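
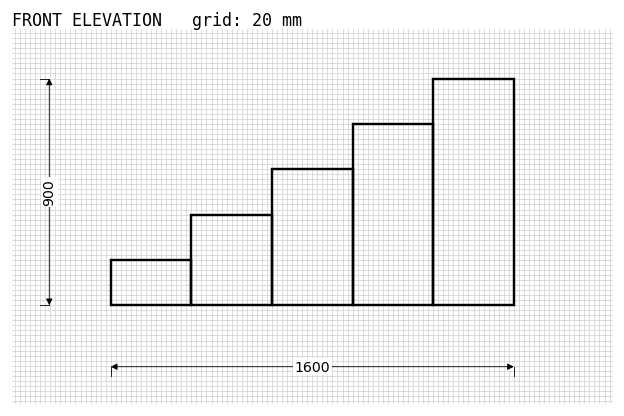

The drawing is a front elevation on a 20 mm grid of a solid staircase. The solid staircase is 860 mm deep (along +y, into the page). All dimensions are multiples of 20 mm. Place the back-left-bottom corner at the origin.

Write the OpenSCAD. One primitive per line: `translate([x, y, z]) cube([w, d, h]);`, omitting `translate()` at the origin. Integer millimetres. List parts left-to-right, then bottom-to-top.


cube([320, 860, 180]);
translate([320, 0, 0]) cube([320, 860, 360]);
translate([640, 0, 0]) cube([320, 860, 540]);
translate([960, 0, 0]) cube([320, 860, 720]);
translate([1280, 0, 0]) cube([320, 860, 900]);


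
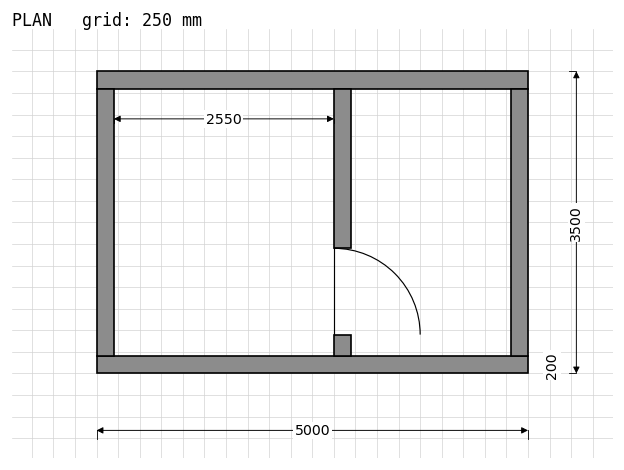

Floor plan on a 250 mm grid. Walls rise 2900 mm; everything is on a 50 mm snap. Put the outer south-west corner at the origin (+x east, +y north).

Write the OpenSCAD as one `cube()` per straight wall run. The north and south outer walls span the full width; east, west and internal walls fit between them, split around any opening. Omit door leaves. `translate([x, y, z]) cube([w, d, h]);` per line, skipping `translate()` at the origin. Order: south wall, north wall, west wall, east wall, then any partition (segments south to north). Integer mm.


cube([5000, 200, 2900]);
translate([0, 3300, 0]) cube([5000, 200, 2900]);
translate([0, 200, 0]) cube([200, 3100, 2900]);
translate([4800, 200, 0]) cube([200, 3100, 2900]);
translate([2750, 200, 0]) cube([200, 250, 2900]);
translate([2750, 1450, 0]) cube([200, 1850, 2900]);


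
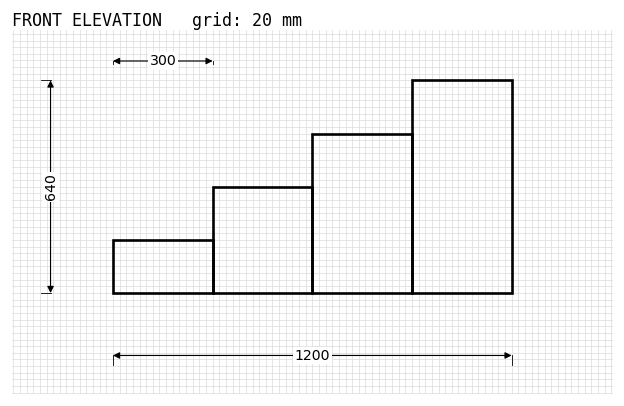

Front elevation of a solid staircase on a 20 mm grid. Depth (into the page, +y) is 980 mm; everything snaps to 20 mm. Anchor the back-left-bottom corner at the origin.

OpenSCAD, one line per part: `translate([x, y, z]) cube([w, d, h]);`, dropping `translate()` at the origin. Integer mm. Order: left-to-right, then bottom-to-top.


cube([300, 980, 160]);
translate([300, 0, 0]) cube([300, 980, 320]);
translate([600, 0, 0]) cube([300, 980, 480]);
translate([900, 0, 0]) cube([300, 980, 640]);


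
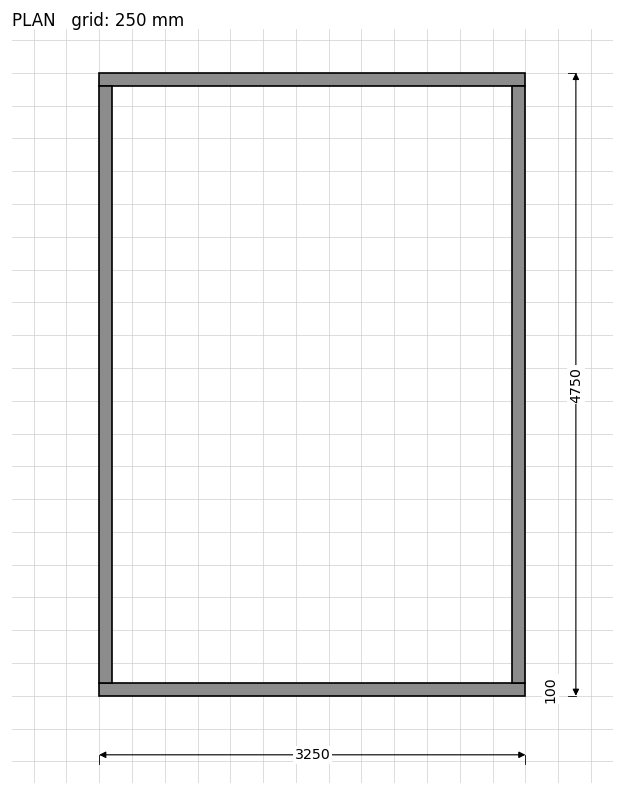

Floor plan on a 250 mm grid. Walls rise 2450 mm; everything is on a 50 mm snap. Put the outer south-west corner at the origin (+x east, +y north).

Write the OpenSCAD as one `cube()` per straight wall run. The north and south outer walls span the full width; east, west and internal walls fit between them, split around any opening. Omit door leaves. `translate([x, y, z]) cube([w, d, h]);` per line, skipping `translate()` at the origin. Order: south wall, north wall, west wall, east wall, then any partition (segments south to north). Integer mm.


cube([3250, 100, 2450]);
translate([0, 4650, 0]) cube([3250, 100, 2450]);
translate([0, 100, 0]) cube([100, 4550, 2450]);
translate([3150, 100, 0]) cube([100, 4550, 2450]);


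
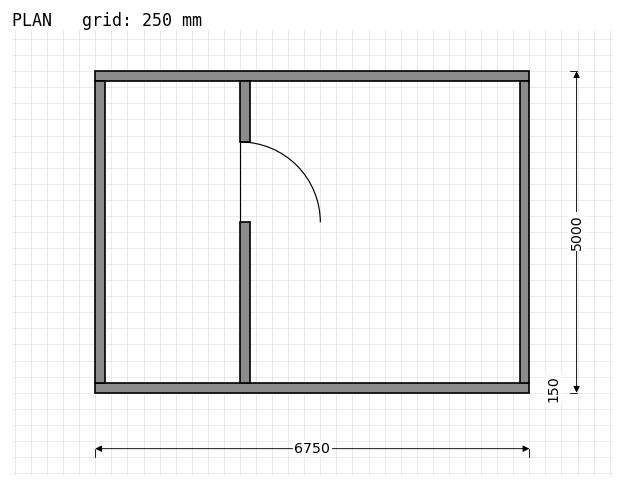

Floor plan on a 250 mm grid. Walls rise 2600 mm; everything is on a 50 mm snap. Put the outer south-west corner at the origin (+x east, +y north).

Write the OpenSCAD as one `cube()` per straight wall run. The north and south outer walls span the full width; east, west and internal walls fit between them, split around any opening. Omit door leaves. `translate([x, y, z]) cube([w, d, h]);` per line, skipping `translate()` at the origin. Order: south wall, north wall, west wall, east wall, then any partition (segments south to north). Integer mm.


cube([6750, 150, 2600]);
translate([0, 4850, 0]) cube([6750, 150, 2600]);
translate([0, 150, 0]) cube([150, 4700, 2600]);
translate([6600, 150, 0]) cube([150, 4700, 2600]);
translate([2250, 150, 0]) cube([150, 2500, 2600]);
translate([2250, 3900, 0]) cube([150, 950, 2600]);


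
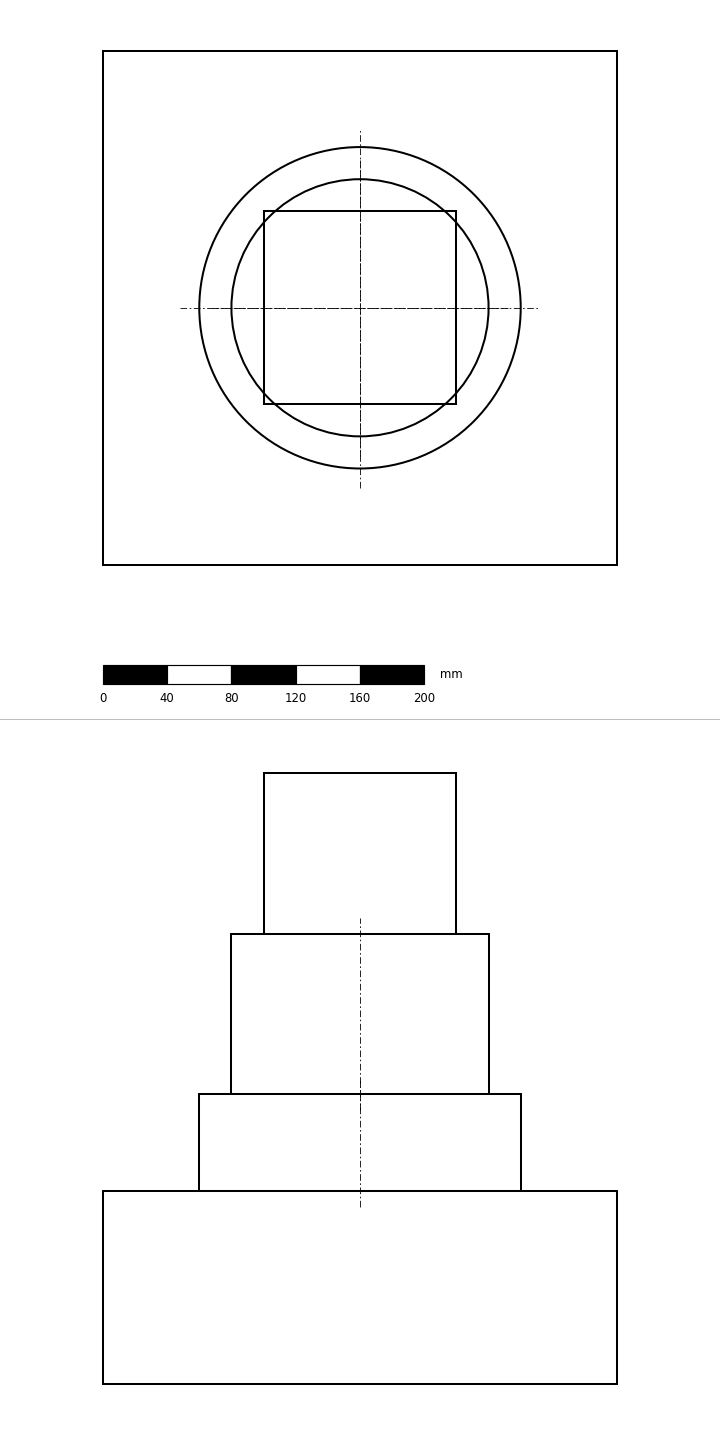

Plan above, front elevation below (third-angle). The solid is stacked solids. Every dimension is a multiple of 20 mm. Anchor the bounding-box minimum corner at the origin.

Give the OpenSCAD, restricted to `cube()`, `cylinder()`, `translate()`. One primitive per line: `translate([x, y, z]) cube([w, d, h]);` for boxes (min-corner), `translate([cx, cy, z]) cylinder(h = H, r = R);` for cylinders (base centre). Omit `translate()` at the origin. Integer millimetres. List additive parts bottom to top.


cube([320, 320, 120]);
translate([160, 160, 120]) cylinder(h = 60, r = 100);
translate([160, 160, 180]) cylinder(h = 100, r = 80);
translate([100, 100, 280]) cube([120, 120, 100]);


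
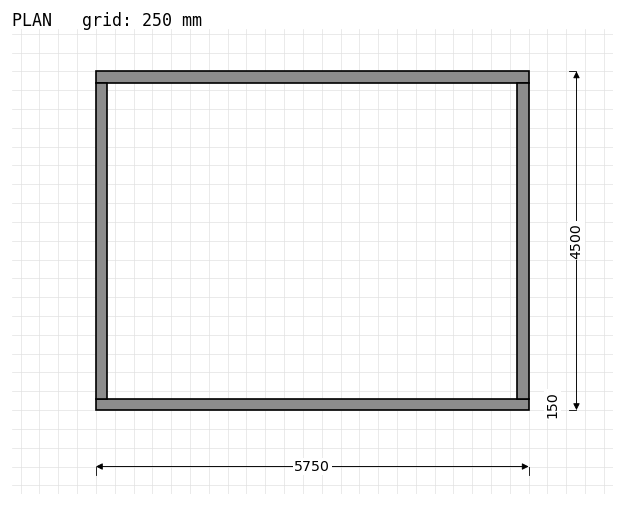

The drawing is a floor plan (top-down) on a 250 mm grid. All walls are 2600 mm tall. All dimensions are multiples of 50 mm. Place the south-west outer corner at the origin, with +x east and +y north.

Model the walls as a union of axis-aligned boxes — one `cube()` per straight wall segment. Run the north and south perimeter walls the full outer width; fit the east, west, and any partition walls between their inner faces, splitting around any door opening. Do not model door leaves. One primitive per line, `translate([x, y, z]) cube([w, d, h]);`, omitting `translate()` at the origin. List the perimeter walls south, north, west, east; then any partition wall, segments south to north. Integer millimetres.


cube([5750, 150, 2600]);
translate([0, 4350, 0]) cube([5750, 150, 2600]);
translate([0, 150, 0]) cube([150, 4200, 2600]);
translate([5600, 150, 0]) cube([150, 4200, 2600]);


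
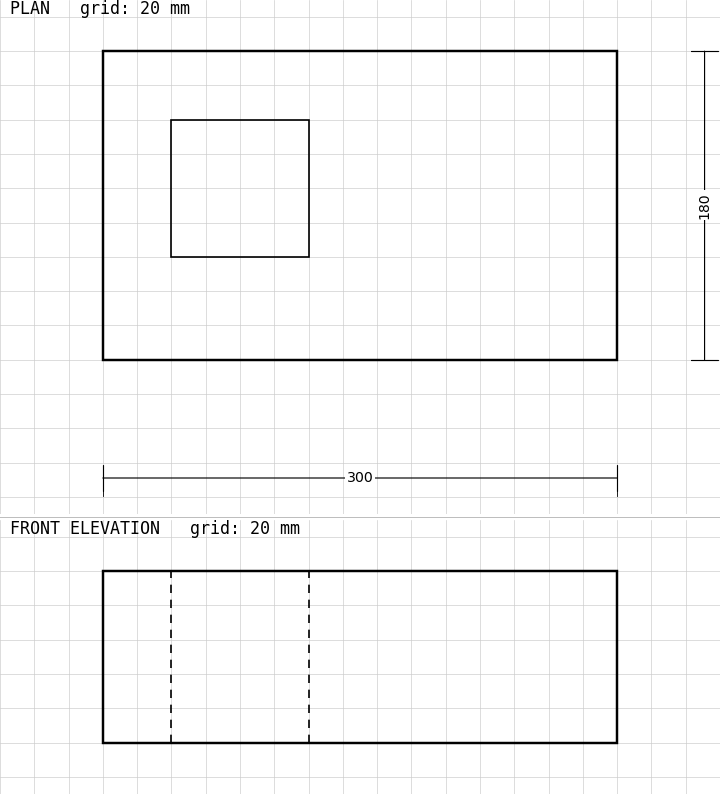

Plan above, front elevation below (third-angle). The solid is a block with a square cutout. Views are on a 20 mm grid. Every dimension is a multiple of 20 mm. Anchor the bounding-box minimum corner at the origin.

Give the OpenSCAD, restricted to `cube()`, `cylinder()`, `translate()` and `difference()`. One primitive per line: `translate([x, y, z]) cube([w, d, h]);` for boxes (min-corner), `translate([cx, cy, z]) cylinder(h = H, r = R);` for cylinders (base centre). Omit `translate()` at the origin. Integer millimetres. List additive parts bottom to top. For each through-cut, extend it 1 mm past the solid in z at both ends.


difference() {
  cube([300, 180, 100]);
  translate([40, 60, -1]) cube([80, 80, 102]);
}


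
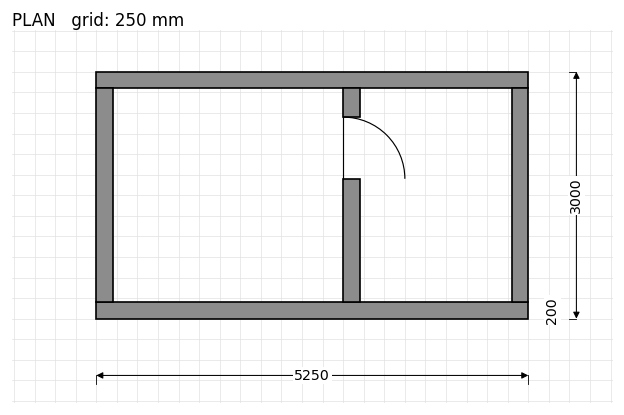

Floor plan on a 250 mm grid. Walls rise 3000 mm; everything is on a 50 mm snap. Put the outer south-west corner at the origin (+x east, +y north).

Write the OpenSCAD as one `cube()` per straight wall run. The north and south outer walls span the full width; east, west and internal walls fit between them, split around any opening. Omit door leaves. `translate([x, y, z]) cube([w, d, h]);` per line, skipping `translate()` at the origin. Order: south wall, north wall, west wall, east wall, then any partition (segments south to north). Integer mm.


cube([5250, 200, 3000]);
translate([0, 2800, 0]) cube([5250, 200, 3000]);
translate([0, 200, 0]) cube([200, 2600, 3000]);
translate([5050, 200, 0]) cube([200, 2600, 3000]);
translate([3000, 200, 0]) cube([200, 1500, 3000]);
translate([3000, 2450, 0]) cube([200, 350, 3000]);


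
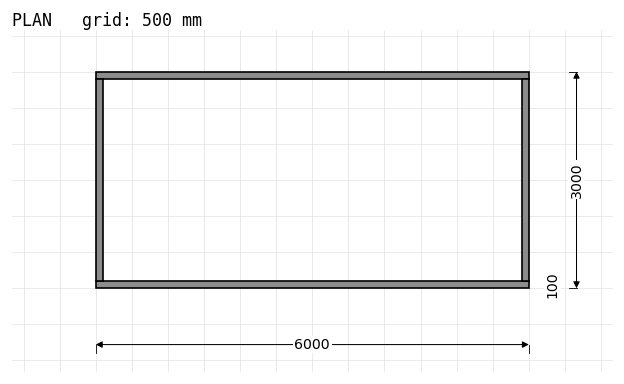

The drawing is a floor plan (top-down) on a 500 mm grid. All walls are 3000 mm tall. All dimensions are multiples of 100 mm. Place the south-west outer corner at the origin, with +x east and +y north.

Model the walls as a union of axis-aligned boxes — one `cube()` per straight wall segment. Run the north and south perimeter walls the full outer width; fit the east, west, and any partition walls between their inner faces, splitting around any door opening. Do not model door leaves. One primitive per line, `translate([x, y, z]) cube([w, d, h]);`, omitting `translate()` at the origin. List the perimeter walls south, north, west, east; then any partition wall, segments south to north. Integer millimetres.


cube([6000, 100, 3000]);
translate([0, 2900, 0]) cube([6000, 100, 3000]);
translate([0, 100, 0]) cube([100, 2800, 3000]);
translate([5900, 100, 0]) cube([100, 2800, 3000]);


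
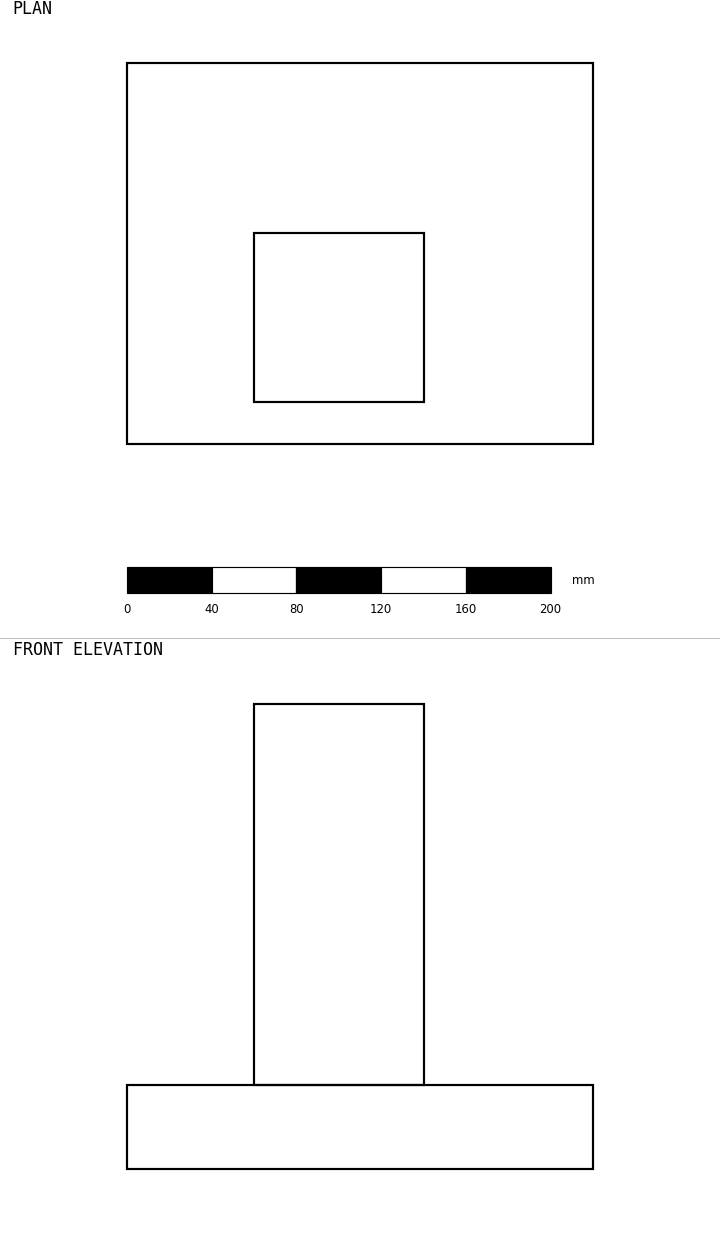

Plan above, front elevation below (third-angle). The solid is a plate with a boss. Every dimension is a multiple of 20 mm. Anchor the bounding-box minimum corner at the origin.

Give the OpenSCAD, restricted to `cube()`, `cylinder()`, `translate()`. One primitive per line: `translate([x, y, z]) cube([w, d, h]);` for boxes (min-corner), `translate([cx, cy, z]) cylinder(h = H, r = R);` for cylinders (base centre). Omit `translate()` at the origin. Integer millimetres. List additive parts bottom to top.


cube([220, 180, 40]);
translate([60, 20, 40]) cube([80, 80, 180]);


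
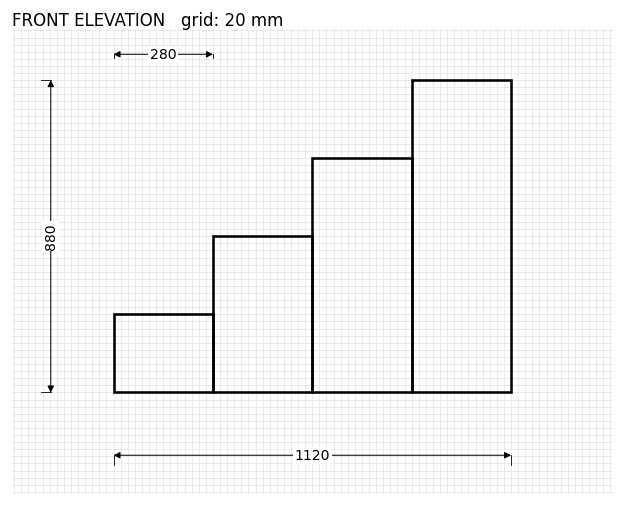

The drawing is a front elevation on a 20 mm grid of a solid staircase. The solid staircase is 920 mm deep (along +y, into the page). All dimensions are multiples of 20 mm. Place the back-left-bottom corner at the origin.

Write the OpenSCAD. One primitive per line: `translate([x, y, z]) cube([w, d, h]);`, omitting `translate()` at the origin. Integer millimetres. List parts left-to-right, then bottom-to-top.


cube([280, 920, 220]);
translate([280, 0, 0]) cube([280, 920, 440]);
translate([560, 0, 0]) cube([280, 920, 660]);
translate([840, 0, 0]) cube([280, 920, 880]);


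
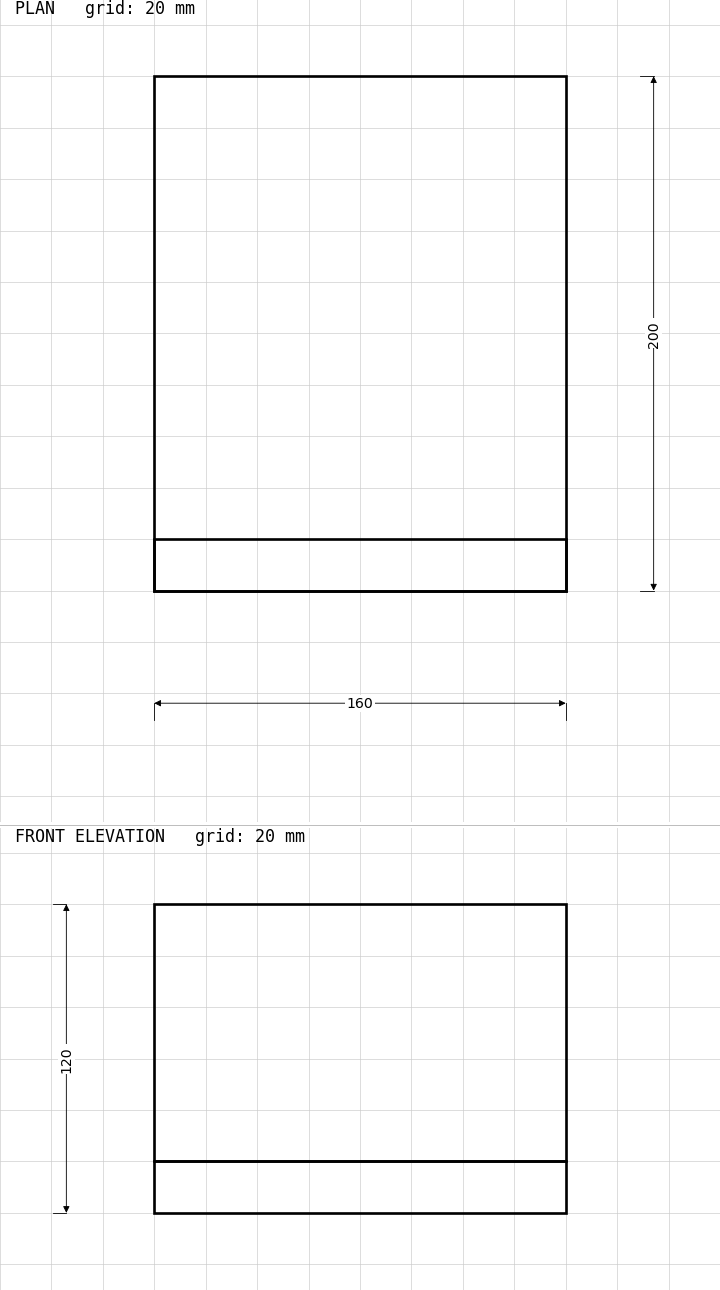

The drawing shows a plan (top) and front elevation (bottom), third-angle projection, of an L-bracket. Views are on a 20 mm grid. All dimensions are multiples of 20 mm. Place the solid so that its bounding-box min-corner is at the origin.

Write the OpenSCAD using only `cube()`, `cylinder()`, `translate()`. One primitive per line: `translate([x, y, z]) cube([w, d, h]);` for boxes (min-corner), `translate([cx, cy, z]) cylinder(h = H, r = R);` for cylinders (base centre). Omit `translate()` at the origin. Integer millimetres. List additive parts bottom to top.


cube([160, 200, 20]);
translate([0, 0, 20]) cube([160, 20, 100]);


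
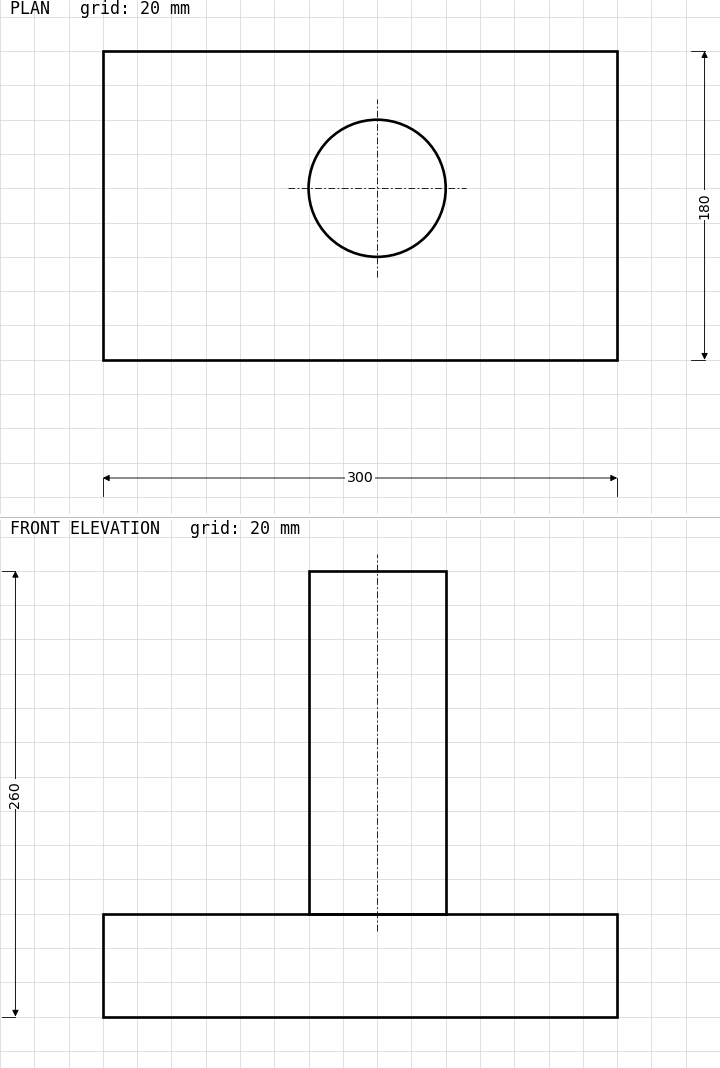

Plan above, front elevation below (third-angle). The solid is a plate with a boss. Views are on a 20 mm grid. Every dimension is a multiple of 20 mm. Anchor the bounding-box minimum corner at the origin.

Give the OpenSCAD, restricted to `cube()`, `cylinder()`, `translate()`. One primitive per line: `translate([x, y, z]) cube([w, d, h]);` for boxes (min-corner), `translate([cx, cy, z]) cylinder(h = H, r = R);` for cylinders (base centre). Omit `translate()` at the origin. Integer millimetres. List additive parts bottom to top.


cube([300, 180, 60]);
translate([160, 100, 60]) cylinder(h = 200, r = 40);


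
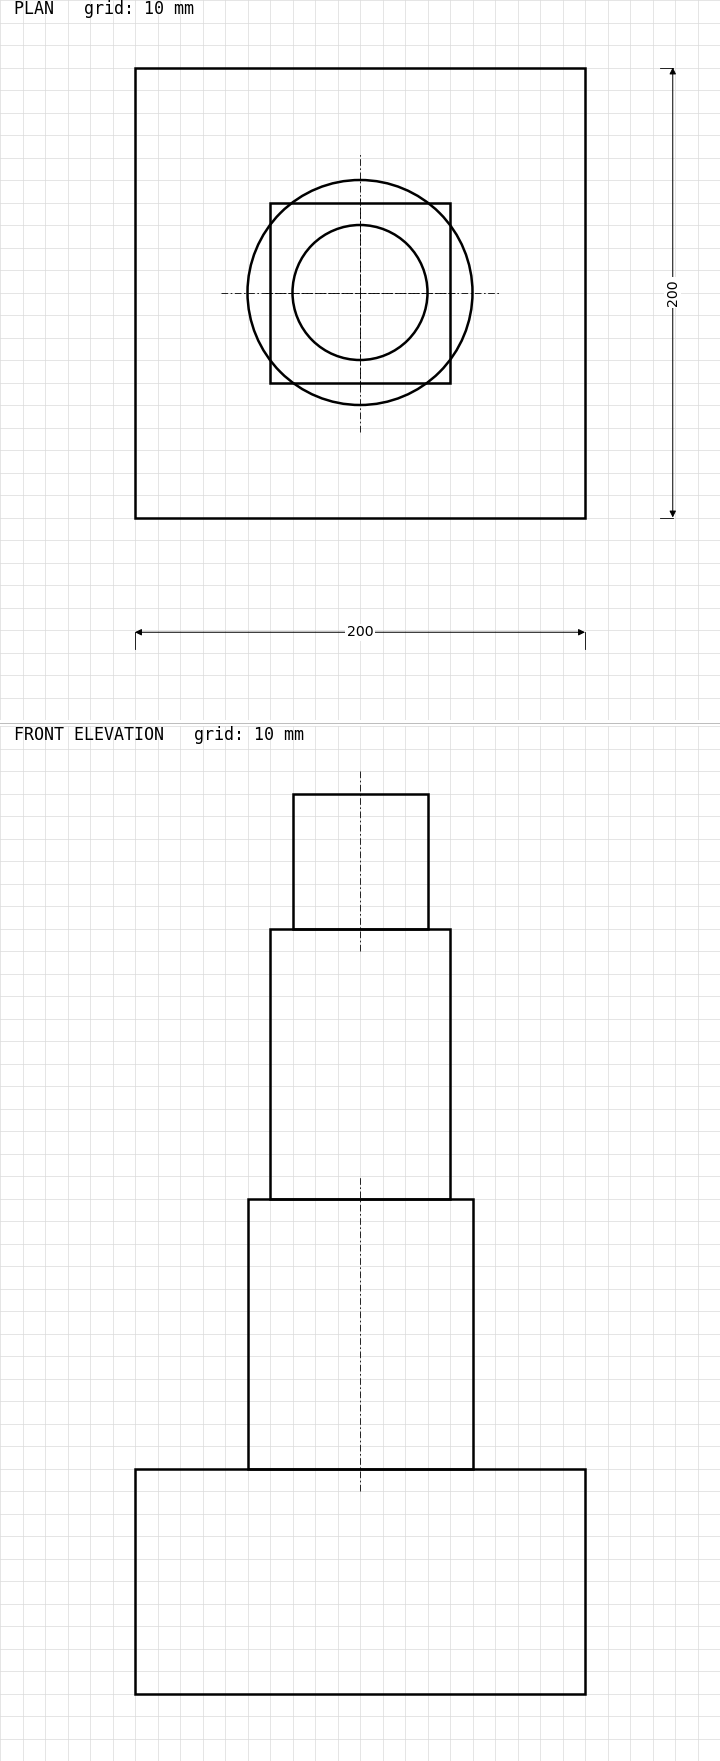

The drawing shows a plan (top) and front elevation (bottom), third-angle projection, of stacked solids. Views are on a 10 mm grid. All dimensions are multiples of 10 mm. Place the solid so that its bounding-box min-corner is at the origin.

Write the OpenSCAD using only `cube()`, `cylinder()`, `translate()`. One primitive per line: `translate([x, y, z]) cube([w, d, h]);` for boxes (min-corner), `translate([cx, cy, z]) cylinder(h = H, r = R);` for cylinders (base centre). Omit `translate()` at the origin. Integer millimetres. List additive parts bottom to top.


cube([200, 200, 100]);
translate([100, 100, 100]) cylinder(h = 120, r = 50);
translate([60, 60, 220]) cube([80, 80, 120]);
translate([100, 100, 340]) cylinder(h = 60, r = 30);


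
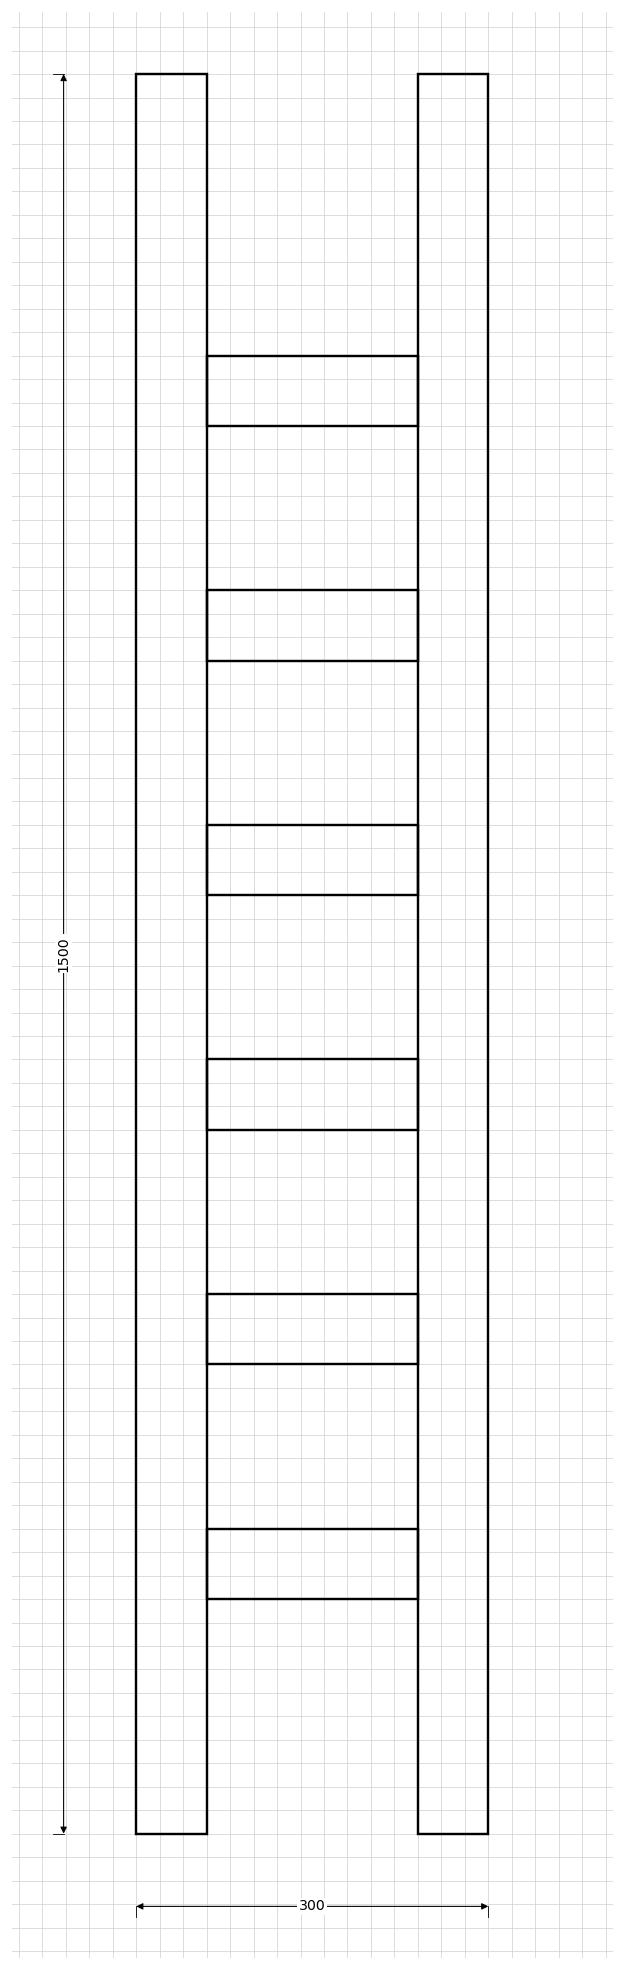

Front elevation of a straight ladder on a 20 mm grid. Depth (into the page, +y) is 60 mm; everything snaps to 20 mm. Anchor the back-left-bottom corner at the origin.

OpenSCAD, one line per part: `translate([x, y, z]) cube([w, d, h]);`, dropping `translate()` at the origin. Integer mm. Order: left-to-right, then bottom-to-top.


cube([60, 60, 1500]);
translate([60, 0, 200]) cube([180, 60, 60]);
translate([60, 0, 400]) cube([180, 60, 60]);
translate([60, 0, 600]) cube([180, 60, 60]);
translate([60, 0, 800]) cube([180, 60, 60]);
translate([60, 0, 1000]) cube([180, 60, 60]);
translate([60, 0, 1200]) cube([180, 60, 60]);
translate([240, 0, 0]) cube([60, 60, 1500]);


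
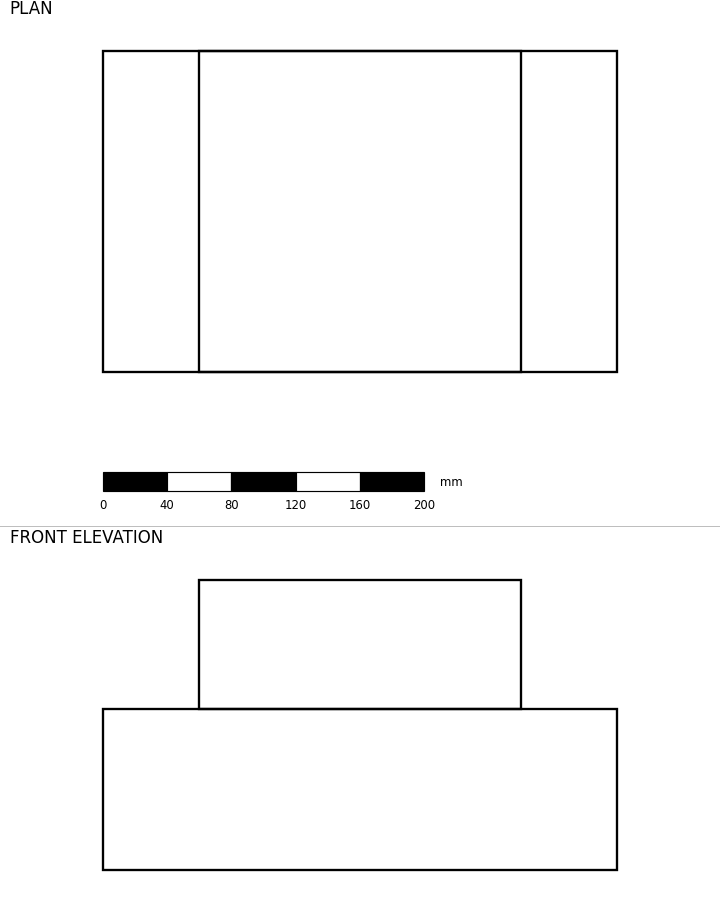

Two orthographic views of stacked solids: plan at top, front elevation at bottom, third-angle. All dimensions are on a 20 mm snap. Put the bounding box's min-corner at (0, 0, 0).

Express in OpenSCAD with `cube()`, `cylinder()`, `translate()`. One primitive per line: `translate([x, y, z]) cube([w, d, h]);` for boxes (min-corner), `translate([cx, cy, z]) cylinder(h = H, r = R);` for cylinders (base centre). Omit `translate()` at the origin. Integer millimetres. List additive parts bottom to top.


cube([320, 200, 100]);
translate([60, 0, 100]) cube([200, 200, 80]);


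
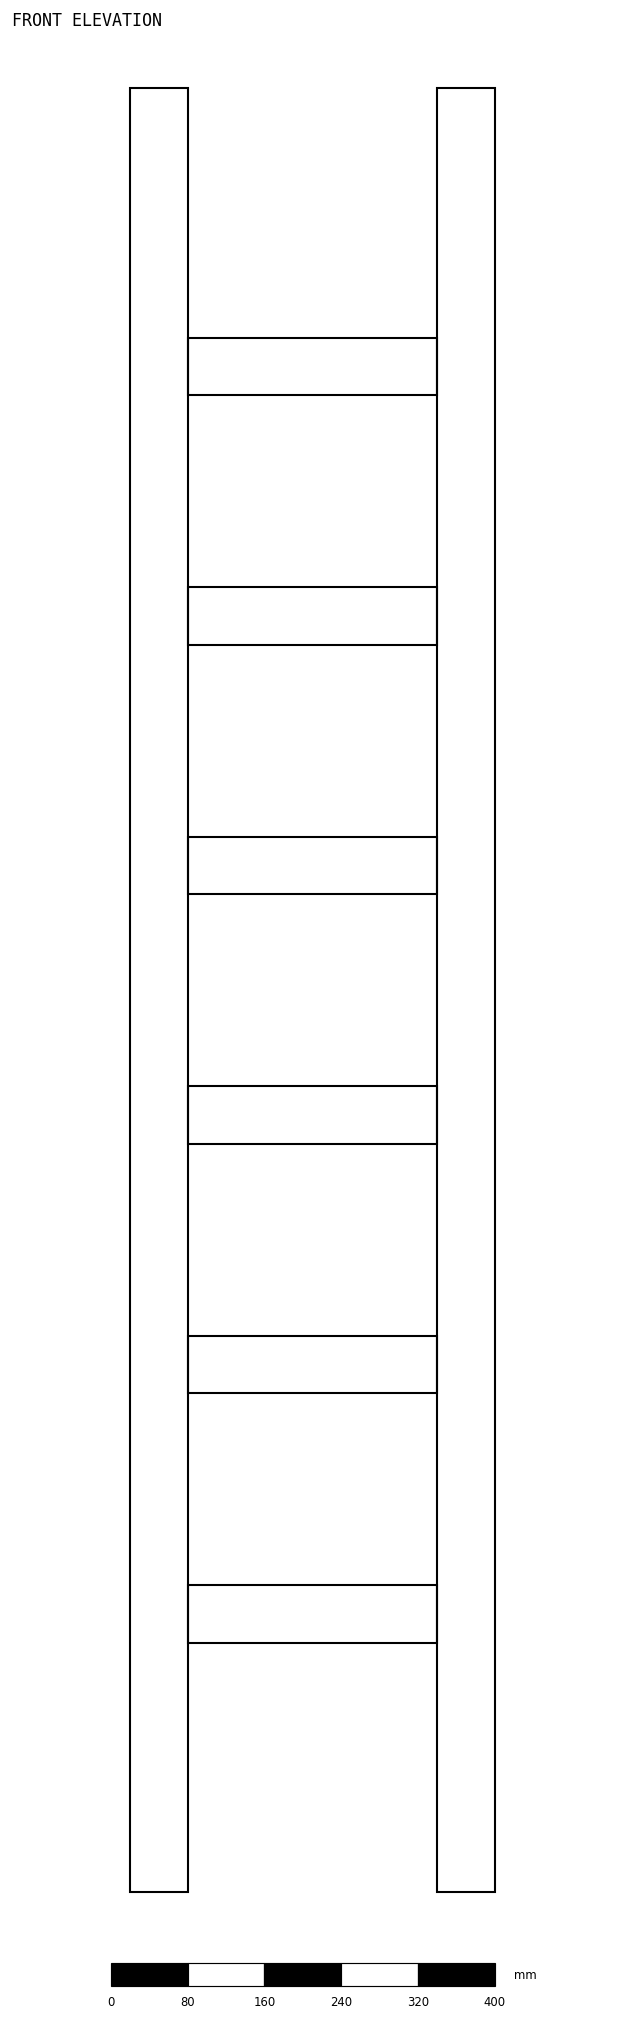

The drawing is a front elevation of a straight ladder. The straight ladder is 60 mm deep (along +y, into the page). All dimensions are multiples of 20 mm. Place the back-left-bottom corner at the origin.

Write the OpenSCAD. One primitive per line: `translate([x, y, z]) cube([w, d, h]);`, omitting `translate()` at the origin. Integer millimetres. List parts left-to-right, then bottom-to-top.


cube([60, 60, 1880]);
translate([60, 0, 260]) cube([260, 60, 60]);
translate([60, 0, 520]) cube([260, 60, 60]);
translate([60, 0, 780]) cube([260, 60, 60]);
translate([60, 0, 1040]) cube([260, 60, 60]);
translate([60, 0, 1300]) cube([260, 60, 60]);
translate([60, 0, 1560]) cube([260, 60, 60]);
translate([320, 0, 0]) cube([60, 60, 1880]);


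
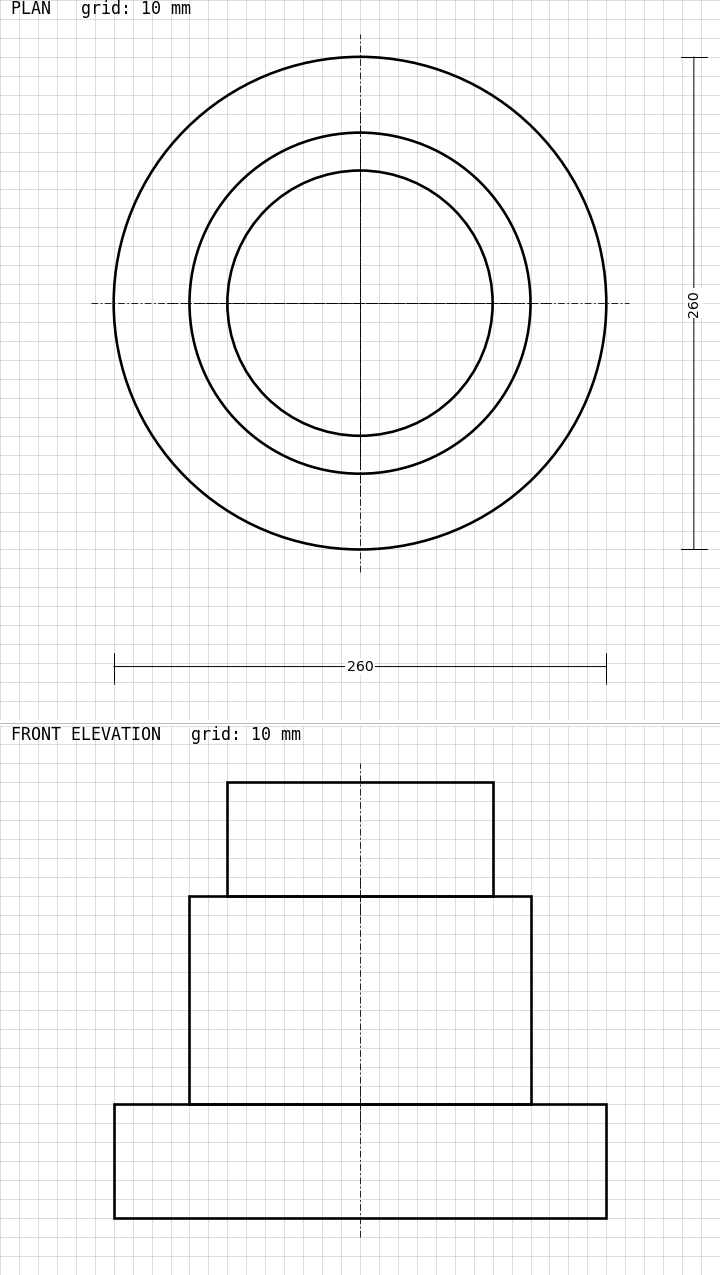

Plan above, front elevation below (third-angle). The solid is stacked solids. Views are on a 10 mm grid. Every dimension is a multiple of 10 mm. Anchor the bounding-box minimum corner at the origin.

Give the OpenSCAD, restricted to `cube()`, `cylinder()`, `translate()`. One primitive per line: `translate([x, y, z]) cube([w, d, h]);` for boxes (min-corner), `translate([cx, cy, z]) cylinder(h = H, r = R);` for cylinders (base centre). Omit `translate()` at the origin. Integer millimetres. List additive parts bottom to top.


translate([130, 130, 0]) cylinder(h = 60, r = 130);
translate([130, 130, 60]) cylinder(h = 110, r = 90);
translate([130, 130, 170]) cylinder(h = 60, r = 70);


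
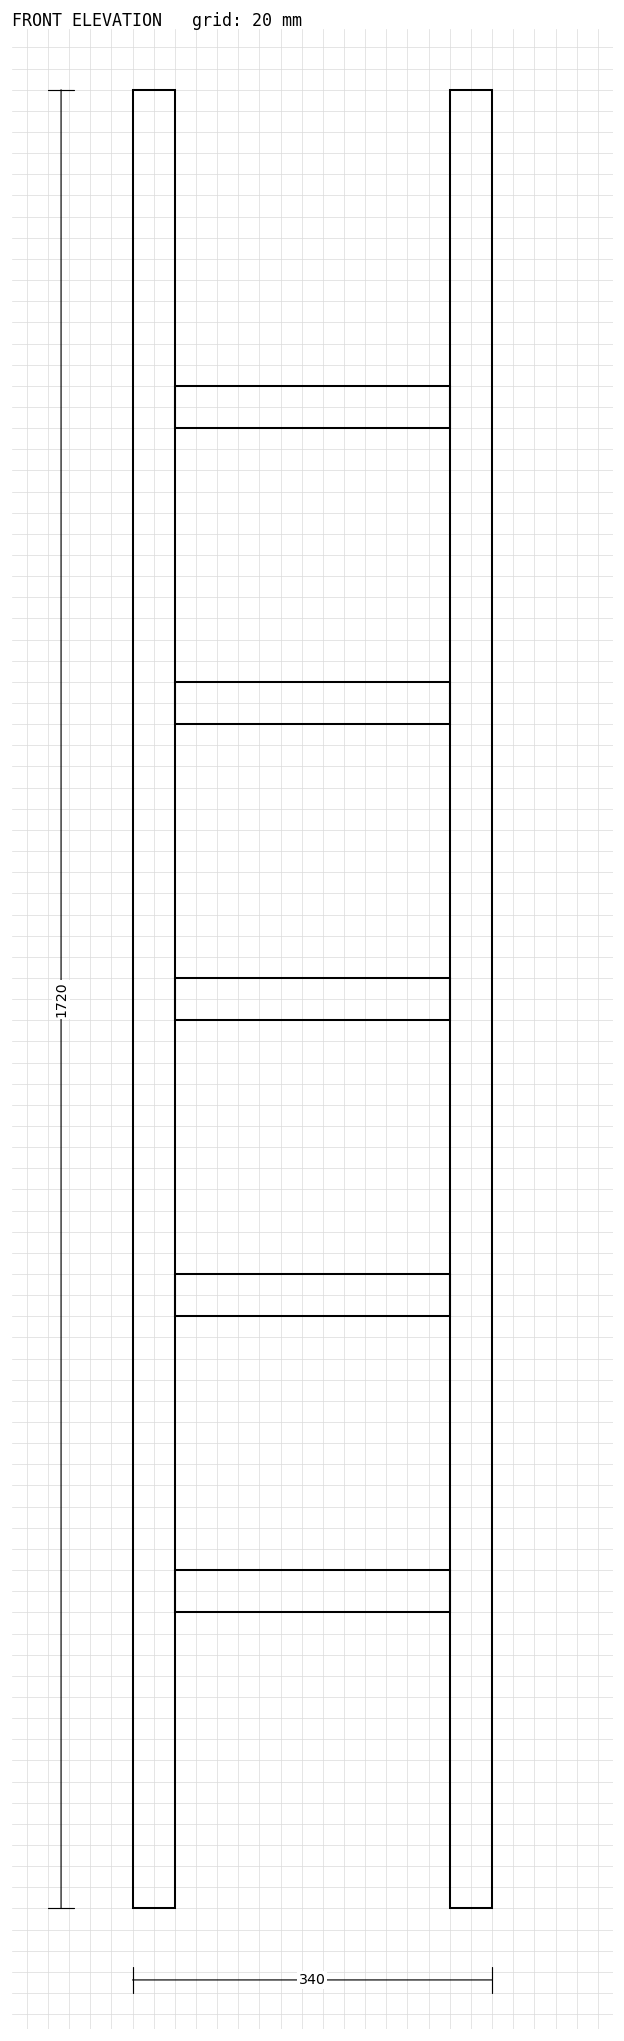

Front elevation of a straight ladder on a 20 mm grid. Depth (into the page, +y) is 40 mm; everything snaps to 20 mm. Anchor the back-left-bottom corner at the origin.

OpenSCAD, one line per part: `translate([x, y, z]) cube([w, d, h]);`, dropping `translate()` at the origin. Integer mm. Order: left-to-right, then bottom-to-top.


cube([40, 40, 1720]);
translate([40, 0, 280]) cube([260, 40, 40]);
translate([40, 0, 560]) cube([260, 40, 40]);
translate([40, 0, 840]) cube([260, 40, 40]);
translate([40, 0, 1120]) cube([260, 40, 40]);
translate([40, 0, 1400]) cube([260, 40, 40]);
translate([300, 0, 0]) cube([40, 40, 1720]);


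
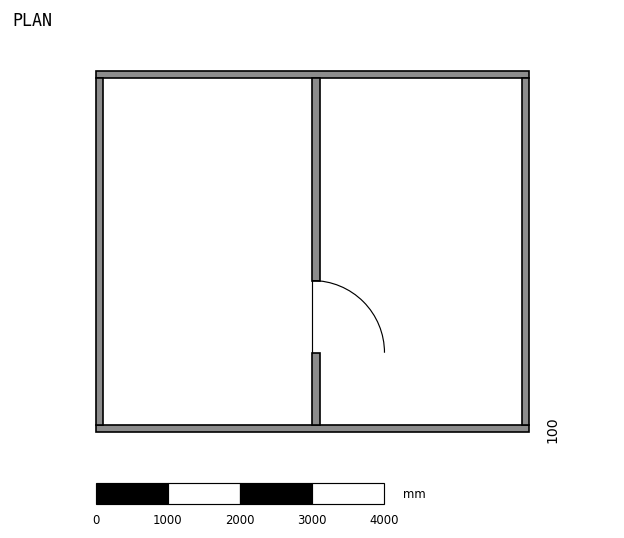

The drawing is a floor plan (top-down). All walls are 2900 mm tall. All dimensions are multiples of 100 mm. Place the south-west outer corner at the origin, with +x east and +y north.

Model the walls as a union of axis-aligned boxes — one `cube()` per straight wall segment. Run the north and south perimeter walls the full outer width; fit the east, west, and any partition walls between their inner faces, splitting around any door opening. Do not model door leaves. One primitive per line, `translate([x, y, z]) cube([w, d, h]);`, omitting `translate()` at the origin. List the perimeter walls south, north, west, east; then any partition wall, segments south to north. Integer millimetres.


cube([6000, 100, 2900]);
translate([0, 4900, 0]) cube([6000, 100, 2900]);
translate([0, 100, 0]) cube([100, 4800, 2900]);
translate([5900, 100, 0]) cube([100, 4800, 2900]);
translate([3000, 100, 0]) cube([100, 1000, 2900]);
translate([3000, 2100, 0]) cube([100, 2800, 2900]);


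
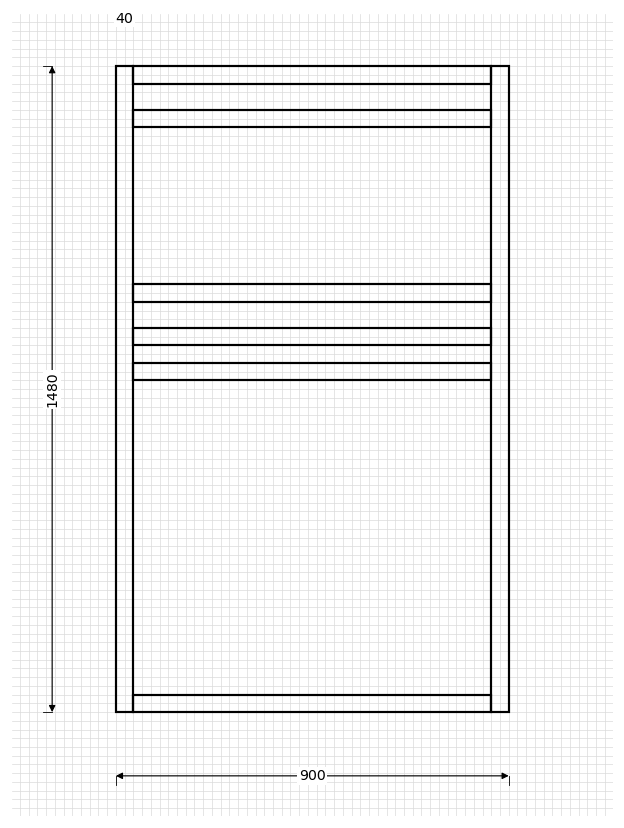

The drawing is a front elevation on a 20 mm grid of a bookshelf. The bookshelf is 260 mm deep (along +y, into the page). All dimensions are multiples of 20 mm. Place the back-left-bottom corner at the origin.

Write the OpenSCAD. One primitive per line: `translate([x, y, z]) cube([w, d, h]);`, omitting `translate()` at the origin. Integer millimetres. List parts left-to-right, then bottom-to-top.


cube([40, 260, 1480]);
translate([40, 0, 0]) cube([820, 260, 40]);
translate([40, 0, 760]) cube([820, 260, 40]);
translate([40, 0, 840]) cube([820, 260, 40]);
translate([40, 0, 940]) cube([820, 260, 40]);
translate([40, 0, 1340]) cube([820, 260, 40]);
translate([40, 0, 1440]) cube([820, 260, 40]);
translate([860, 0, 0]) cube([40, 260, 1480]);


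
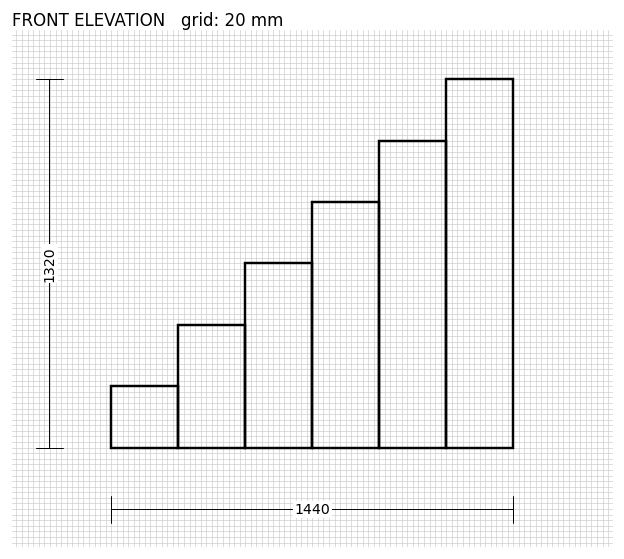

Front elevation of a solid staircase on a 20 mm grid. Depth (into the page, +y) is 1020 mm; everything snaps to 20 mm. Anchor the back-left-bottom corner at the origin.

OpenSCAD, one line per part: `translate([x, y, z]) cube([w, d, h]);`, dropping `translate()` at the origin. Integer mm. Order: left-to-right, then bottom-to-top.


cube([240, 1020, 220]);
translate([240, 0, 0]) cube([240, 1020, 440]);
translate([480, 0, 0]) cube([240, 1020, 660]);
translate([720, 0, 0]) cube([240, 1020, 880]);
translate([960, 0, 0]) cube([240, 1020, 1100]);
translate([1200, 0, 0]) cube([240, 1020, 1320]);


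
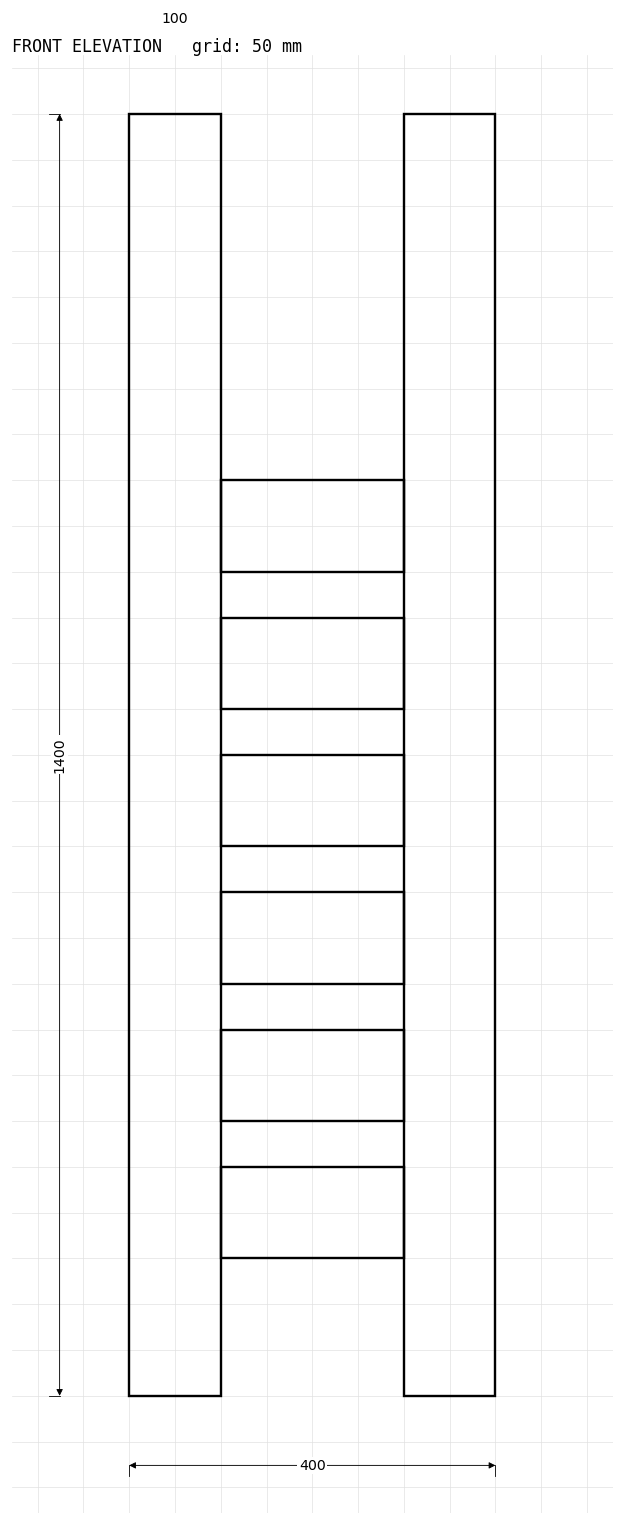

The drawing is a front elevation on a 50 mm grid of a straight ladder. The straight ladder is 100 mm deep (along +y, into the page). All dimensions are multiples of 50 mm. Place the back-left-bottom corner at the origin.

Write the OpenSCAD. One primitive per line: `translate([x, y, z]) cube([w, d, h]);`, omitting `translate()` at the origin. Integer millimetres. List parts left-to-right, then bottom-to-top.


cube([100, 100, 1400]);
translate([100, 0, 150]) cube([200, 100, 100]);
translate([100, 0, 300]) cube([200, 100, 100]);
translate([100, 0, 450]) cube([200, 100, 100]);
translate([100, 0, 600]) cube([200, 100, 100]);
translate([100, 0, 750]) cube([200, 100, 100]);
translate([100, 0, 900]) cube([200, 100, 100]);
translate([300, 0, 0]) cube([100, 100, 1400]);


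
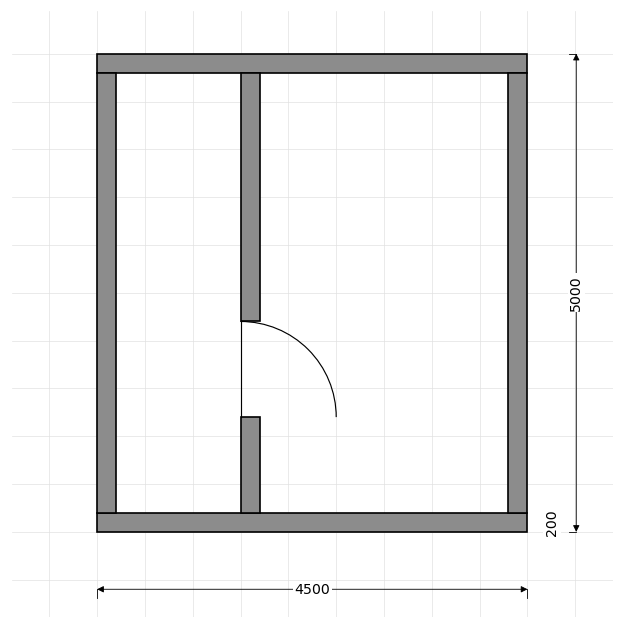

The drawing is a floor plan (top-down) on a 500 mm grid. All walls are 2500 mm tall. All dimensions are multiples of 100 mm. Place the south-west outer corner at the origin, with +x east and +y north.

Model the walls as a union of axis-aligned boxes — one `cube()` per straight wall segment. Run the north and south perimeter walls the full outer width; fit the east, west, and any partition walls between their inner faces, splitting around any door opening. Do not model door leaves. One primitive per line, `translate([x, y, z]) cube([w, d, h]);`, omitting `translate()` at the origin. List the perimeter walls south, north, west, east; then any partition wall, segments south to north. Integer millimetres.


cube([4500, 200, 2500]);
translate([0, 4800, 0]) cube([4500, 200, 2500]);
translate([0, 200, 0]) cube([200, 4600, 2500]);
translate([4300, 200, 0]) cube([200, 4600, 2500]);
translate([1500, 200, 0]) cube([200, 1000, 2500]);
translate([1500, 2200, 0]) cube([200, 2600, 2500]);


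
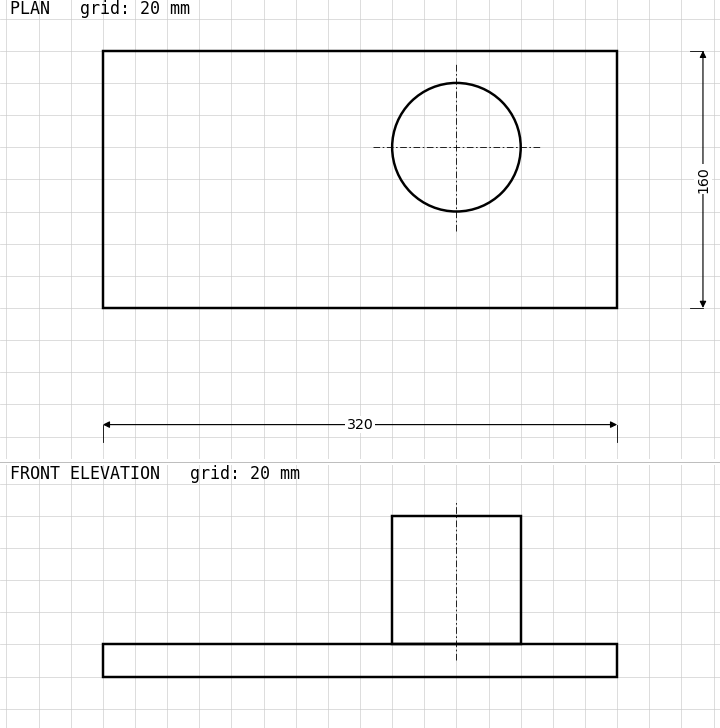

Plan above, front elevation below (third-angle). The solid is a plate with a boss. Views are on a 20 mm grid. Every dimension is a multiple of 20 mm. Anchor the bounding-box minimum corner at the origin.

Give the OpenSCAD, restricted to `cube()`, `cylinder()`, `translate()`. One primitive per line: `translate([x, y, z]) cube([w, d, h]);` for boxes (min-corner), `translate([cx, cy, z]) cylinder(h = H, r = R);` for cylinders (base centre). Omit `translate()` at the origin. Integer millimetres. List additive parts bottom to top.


cube([320, 160, 20]);
translate([220, 100, 20]) cylinder(h = 80, r = 40);


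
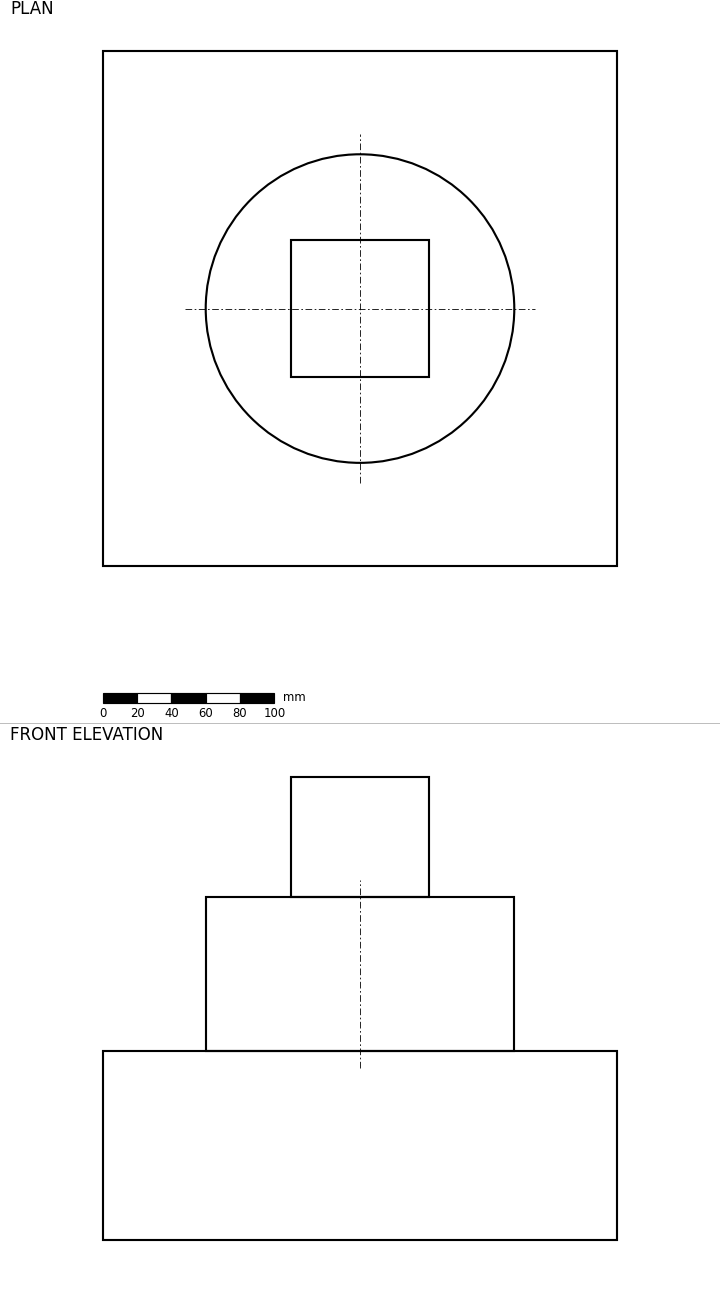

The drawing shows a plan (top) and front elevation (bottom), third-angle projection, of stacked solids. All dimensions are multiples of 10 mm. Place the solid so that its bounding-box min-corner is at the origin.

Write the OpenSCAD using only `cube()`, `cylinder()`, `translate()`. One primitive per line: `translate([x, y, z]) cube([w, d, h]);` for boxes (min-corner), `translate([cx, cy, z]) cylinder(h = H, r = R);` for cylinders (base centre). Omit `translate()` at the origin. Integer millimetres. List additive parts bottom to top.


cube([300, 300, 110]);
translate([150, 150, 110]) cylinder(h = 90, r = 90);
translate([110, 110, 200]) cube([80, 80, 70]);


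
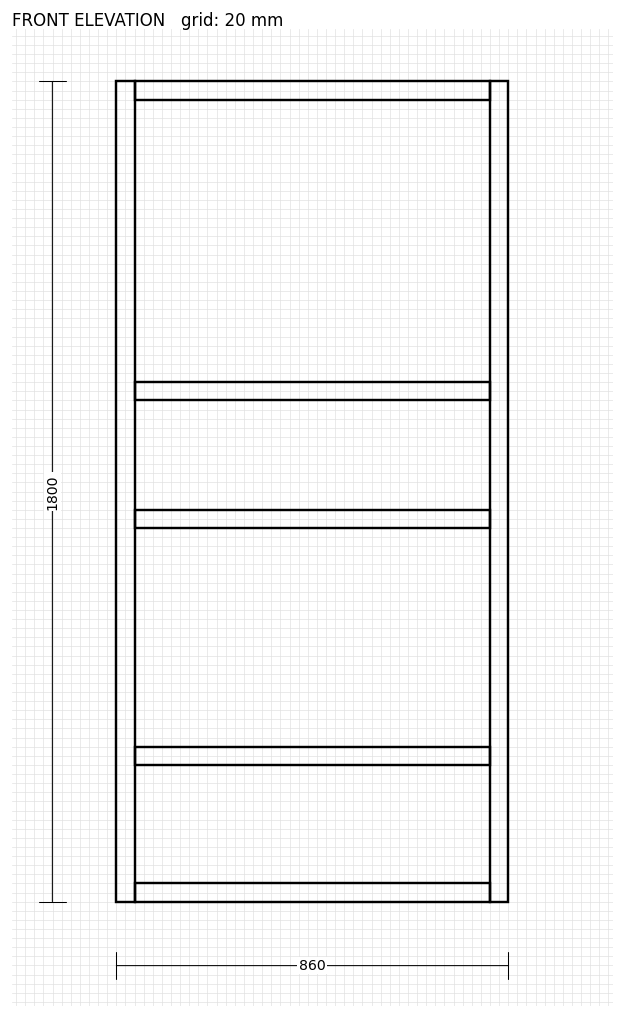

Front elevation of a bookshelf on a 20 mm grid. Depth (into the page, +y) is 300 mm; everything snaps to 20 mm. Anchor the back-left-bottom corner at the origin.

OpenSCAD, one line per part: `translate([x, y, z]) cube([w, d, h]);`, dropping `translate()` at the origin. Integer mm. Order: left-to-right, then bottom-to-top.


cube([40, 300, 1800]);
translate([40, 0, 0]) cube([780, 300, 40]);
translate([40, 0, 300]) cube([780, 300, 40]);
translate([40, 0, 820]) cube([780, 300, 40]);
translate([40, 0, 1100]) cube([780, 300, 40]);
translate([40, 0, 1760]) cube([780, 300, 40]);
translate([820, 0, 0]) cube([40, 300, 1800]);


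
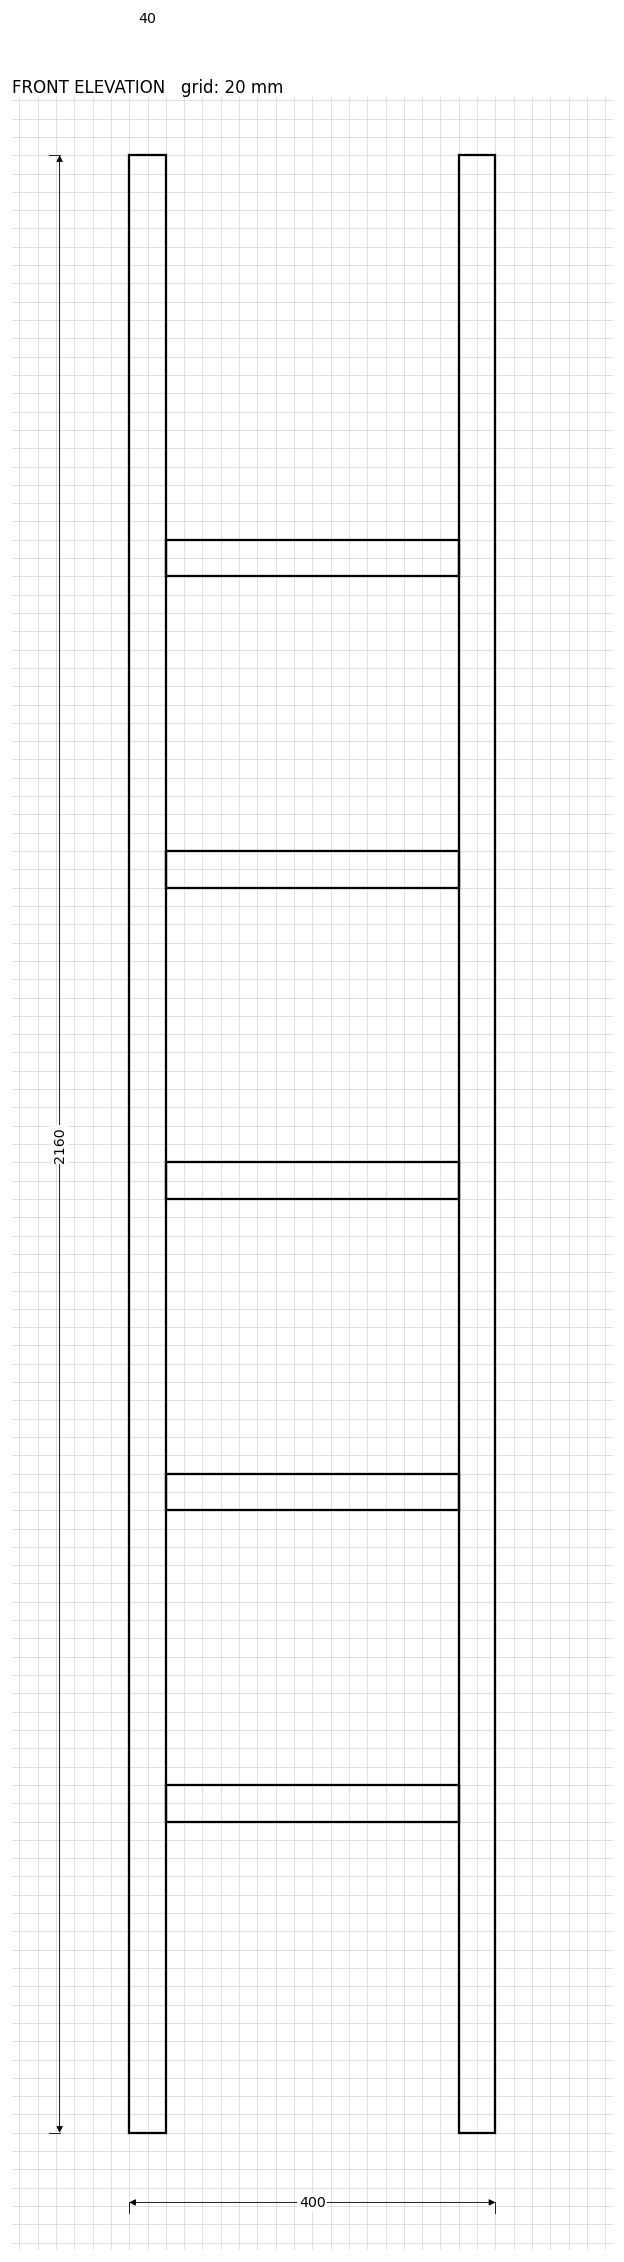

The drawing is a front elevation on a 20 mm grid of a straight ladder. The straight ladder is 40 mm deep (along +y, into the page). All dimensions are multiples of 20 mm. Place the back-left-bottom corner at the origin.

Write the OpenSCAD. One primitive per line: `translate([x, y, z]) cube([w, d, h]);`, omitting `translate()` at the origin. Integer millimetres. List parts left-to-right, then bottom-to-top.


cube([40, 40, 2160]);
translate([40, 0, 340]) cube([320, 40, 40]);
translate([40, 0, 680]) cube([320, 40, 40]);
translate([40, 0, 1020]) cube([320, 40, 40]);
translate([40, 0, 1360]) cube([320, 40, 40]);
translate([40, 0, 1700]) cube([320, 40, 40]);
translate([360, 0, 0]) cube([40, 40, 2160]);


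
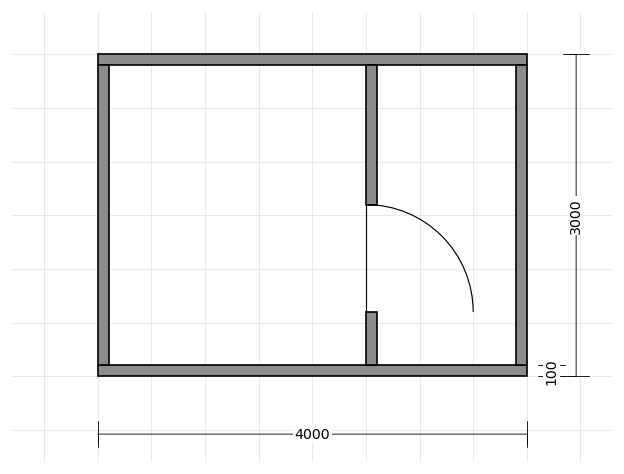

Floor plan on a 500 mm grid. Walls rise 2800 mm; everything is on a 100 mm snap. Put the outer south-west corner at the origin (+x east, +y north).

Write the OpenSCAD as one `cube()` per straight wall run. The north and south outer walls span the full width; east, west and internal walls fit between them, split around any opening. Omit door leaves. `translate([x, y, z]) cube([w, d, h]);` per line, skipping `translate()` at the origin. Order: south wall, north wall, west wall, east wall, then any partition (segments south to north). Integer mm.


cube([4000, 100, 2800]);
translate([0, 2900, 0]) cube([4000, 100, 2800]);
translate([0, 100, 0]) cube([100, 2800, 2800]);
translate([3900, 100, 0]) cube([100, 2800, 2800]);
translate([2500, 100, 0]) cube([100, 500, 2800]);
translate([2500, 1600, 0]) cube([100, 1300, 2800]);


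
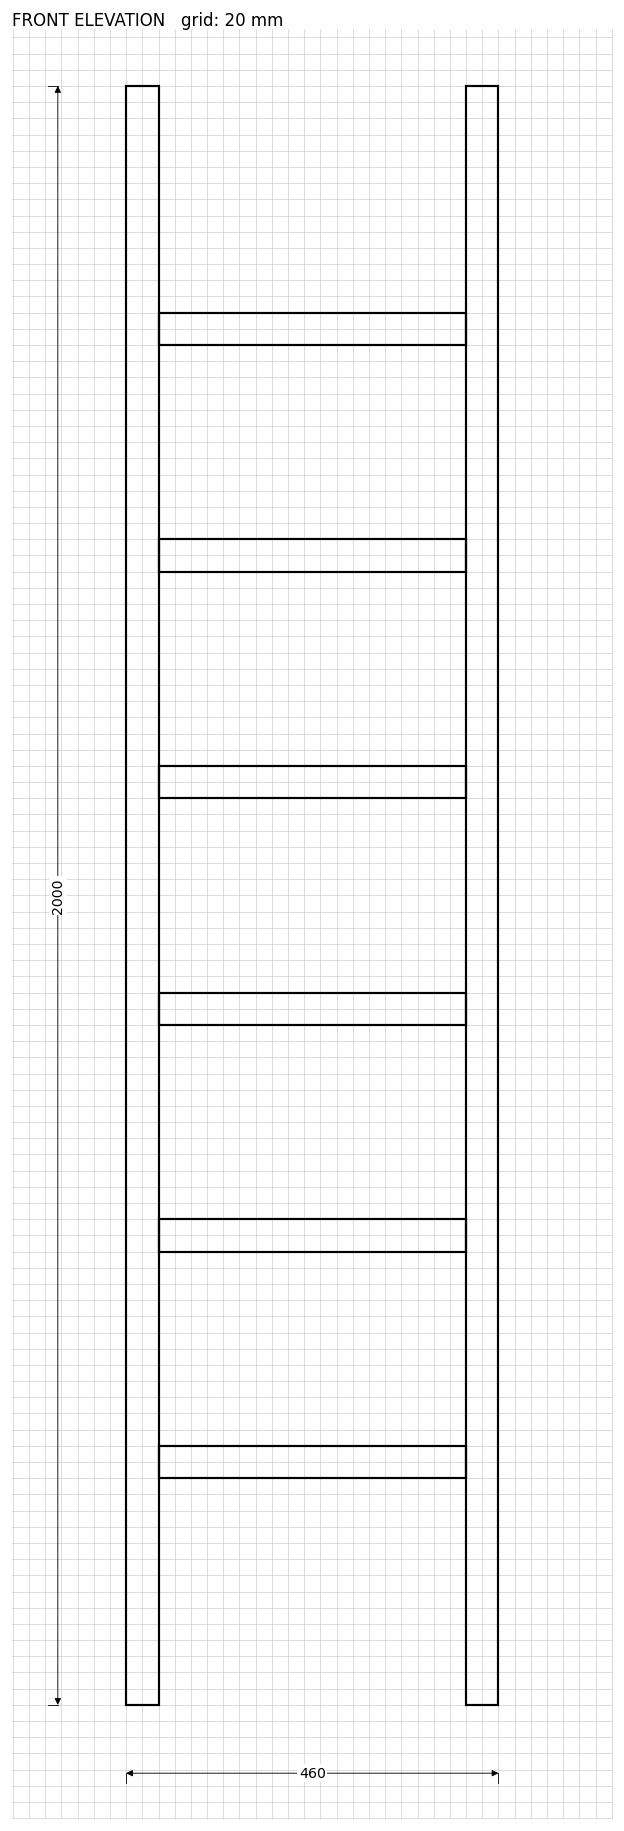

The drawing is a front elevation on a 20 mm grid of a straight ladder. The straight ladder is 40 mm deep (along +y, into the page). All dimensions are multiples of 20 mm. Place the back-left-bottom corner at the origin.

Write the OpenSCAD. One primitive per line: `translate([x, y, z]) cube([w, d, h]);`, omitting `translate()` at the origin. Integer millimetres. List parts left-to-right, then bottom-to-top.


cube([40, 40, 2000]);
translate([40, 0, 280]) cube([380, 40, 40]);
translate([40, 0, 560]) cube([380, 40, 40]);
translate([40, 0, 840]) cube([380, 40, 40]);
translate([40, 0, 1120]) cube([380, 40, 40]);
translate([40, 0, 1400]) cube([380, 40, 40]);
translate([40, 0, 1680]) cube([380, 40, 40]);
translate([420, 0, 0]) cube([40, 40, 2000]);


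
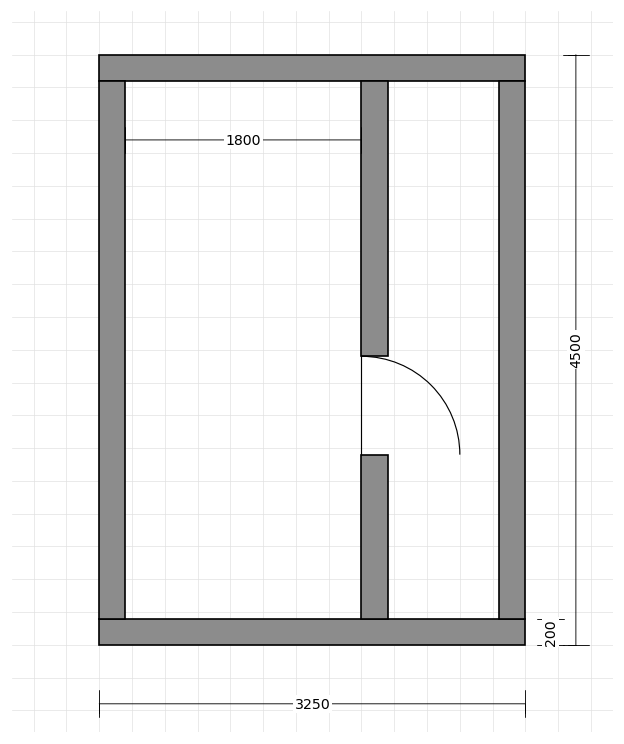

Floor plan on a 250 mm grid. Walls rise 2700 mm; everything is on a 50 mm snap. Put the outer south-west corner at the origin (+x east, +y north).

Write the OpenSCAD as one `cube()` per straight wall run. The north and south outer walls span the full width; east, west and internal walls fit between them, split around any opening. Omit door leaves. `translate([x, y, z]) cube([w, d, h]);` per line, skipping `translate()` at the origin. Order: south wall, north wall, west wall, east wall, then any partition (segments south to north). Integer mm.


cube([3250, 200, 2700]);
translate([0, 4300, 0]) cube([3250, 200, 2700]);
translate([0, 200, 0]) cube([200, 4100, 2700]);
translate([3050, 200, 0]) cube([200, 4100, 2700]);
translate([2000, 200, 0]) cube([200, 1250, 2700]);
translate([2000, 2200, 0]) cube([200, 2100, 2700]);


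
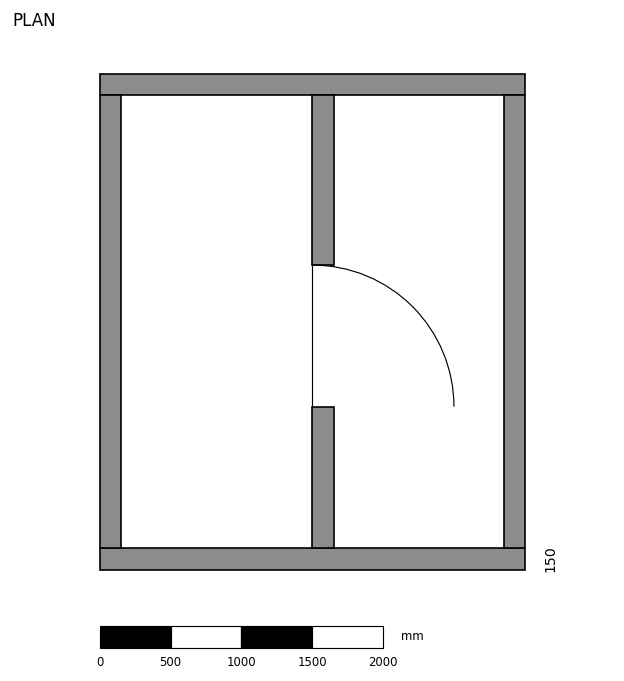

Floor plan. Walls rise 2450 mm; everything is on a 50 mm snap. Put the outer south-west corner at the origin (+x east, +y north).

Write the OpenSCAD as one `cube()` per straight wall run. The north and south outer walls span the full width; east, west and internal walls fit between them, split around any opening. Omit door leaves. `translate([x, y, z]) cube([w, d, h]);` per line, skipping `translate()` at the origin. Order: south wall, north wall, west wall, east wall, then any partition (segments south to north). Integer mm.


cube([3000, 150, 2450]);
translate([0, 3350, 0]) cube([3000, 150, 2450]);
translate([0, 150, 0]) cube([150, 3200, 2450]);
translate([2850, 150, 0]) cube([150, 3200, 2450]);
translate([1500, 150, 0]) cube([150, 1000, 2450]);
translate([1500, 2150, 0]) cube([150, 1200, 2450]);


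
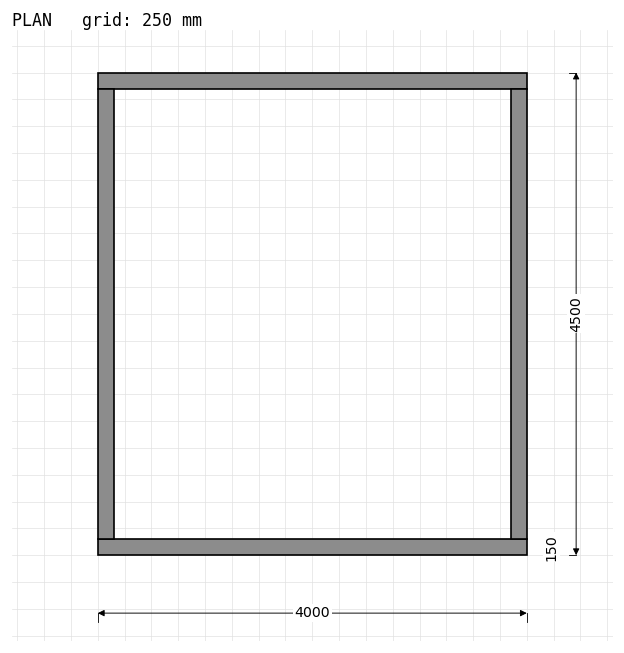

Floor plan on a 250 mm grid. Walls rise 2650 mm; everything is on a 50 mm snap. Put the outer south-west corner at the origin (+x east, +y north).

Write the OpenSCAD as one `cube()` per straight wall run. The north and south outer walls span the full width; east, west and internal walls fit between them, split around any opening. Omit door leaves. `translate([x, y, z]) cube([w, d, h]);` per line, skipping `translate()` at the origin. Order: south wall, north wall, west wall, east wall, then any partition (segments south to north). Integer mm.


cube([4000, 150, 2650]);
translate([0, 4350, 0]) cube([4000, 150, 2650]);
translate([0, 150, 0]) cube([150, 4200, 2650]);
translate([3850, 150, 0]) cube([150, 4200, 2650]);
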